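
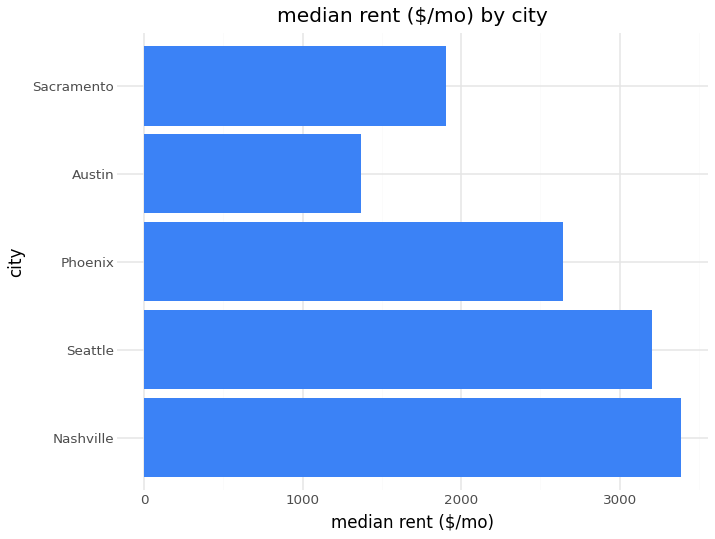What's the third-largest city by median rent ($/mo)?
Phoenix

Top 4: Nashville ≈ 3500, Seattle ≈ 3000, Phoenix ≈ 2500, Sacramento ≈ 2000.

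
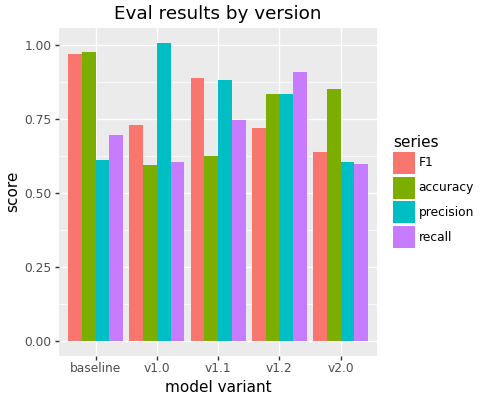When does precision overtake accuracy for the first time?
baseline: precision ≈ 0.6 vs accuracy ≈ 1.0 (not yet); v1.0: precision ≈ 1.0 vs accuracy ≈ 0.6 (first crossover).

v1.0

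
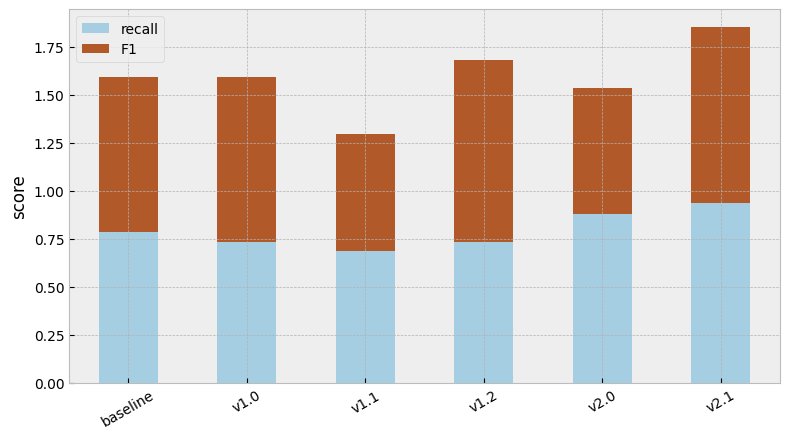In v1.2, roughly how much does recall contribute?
recall top ≈ 0.8, bottom ≈ 0.0; segment ≈ 0.8.

≈ 0.8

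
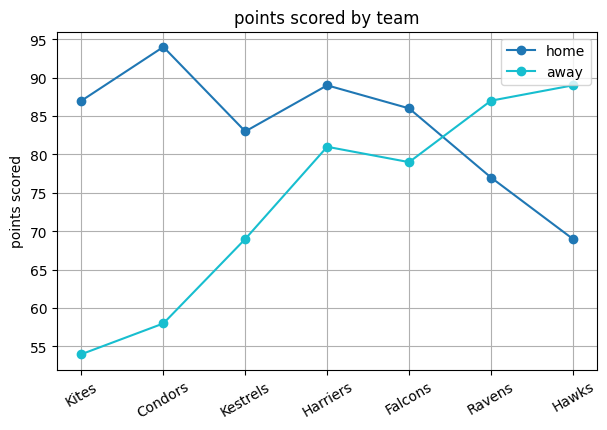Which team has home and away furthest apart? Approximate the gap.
Condors, ≈ 35

Condors: home ≈ 95, away ≈ 60 → gap ≈ 35. Next-largest (Kites) is only ≈ 30.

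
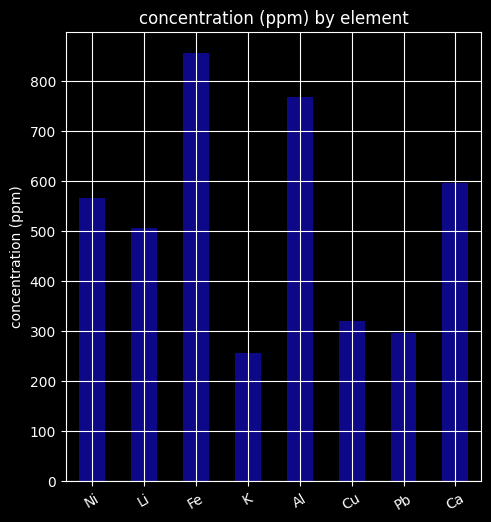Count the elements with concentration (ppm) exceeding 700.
Above 700: Fe, Al.

2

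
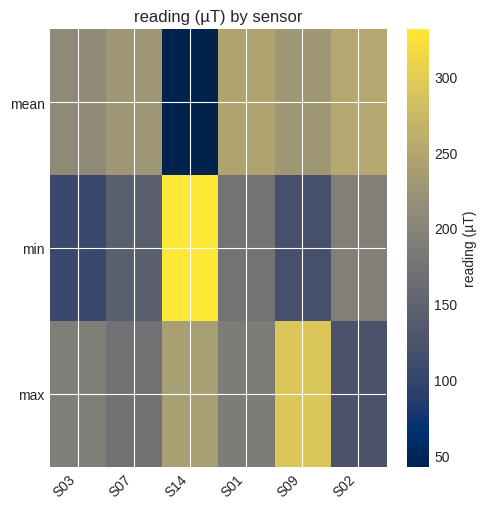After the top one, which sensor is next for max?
S14

Top 3 for max: S09 ≈ 300, S14 ≈ 250, S03 ≈ 200.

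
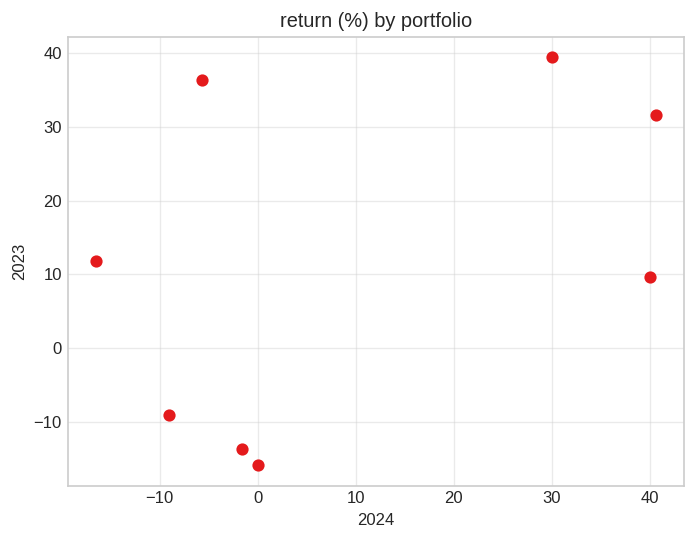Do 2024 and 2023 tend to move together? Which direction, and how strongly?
Points are positively correlated; moderate (|r| ≈ 0.5).

positive, moderate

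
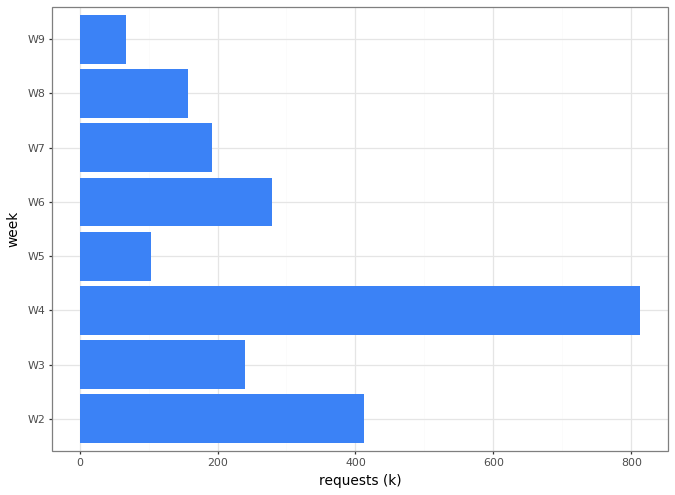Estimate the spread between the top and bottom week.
Max W4 ≈ 800, min W9 ≈ 100; range ≈ 700.

≈ 700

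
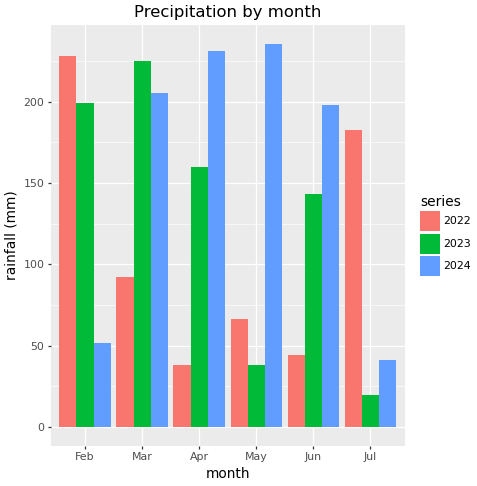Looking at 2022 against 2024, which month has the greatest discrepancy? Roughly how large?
Apr: 2022 ≈ 40, 2024 ≈ 240 → gap ≈ 200. Next-largest (Feb) is only ≈ 160.

Apr, ≈ 200 mm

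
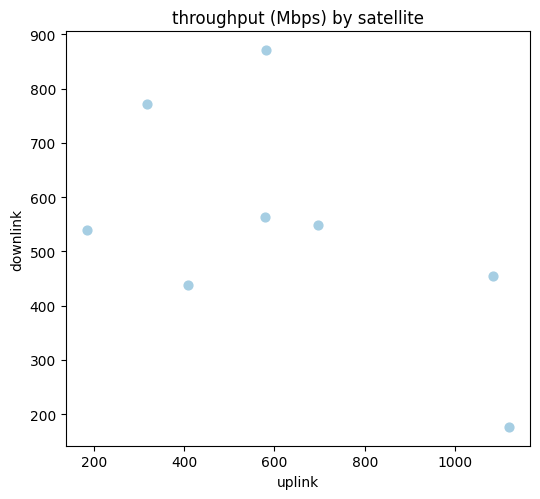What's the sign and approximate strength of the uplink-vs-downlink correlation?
negative, moderate

Points are negatively correlated; moderate (|r| ≈ 0.6).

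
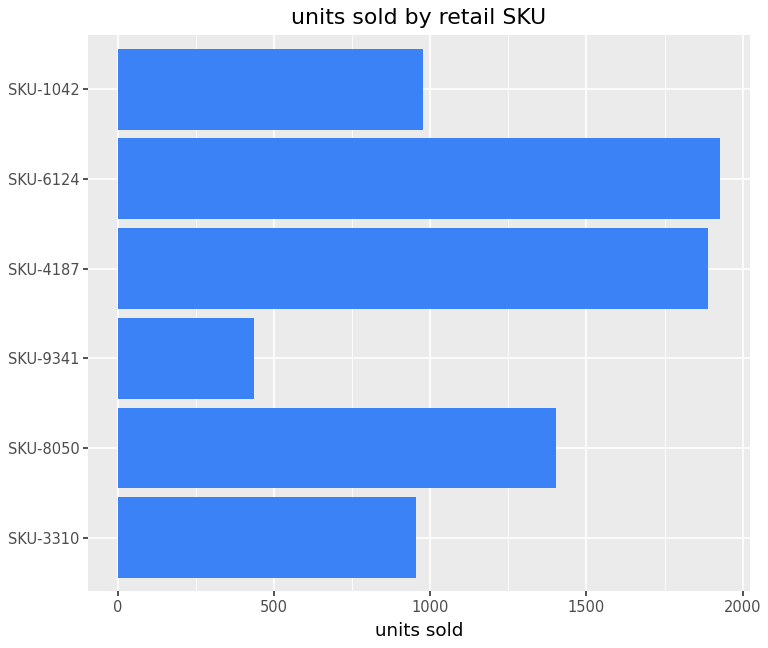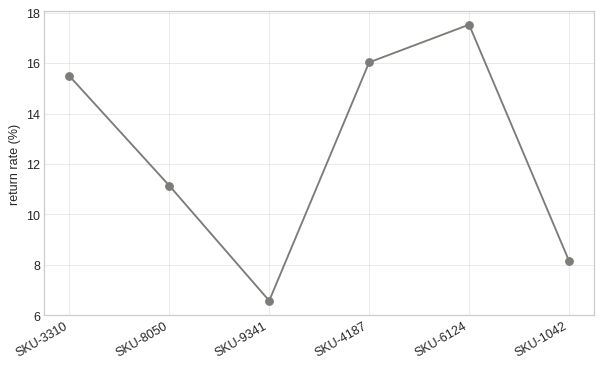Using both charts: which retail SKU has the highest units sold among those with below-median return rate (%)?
Chart 2 median return rate (%) ≈ 14; below-median retail SKUs: SKU-8050, SKU-9341, SKU-1042. Among those, SKU-8050 has the highest units sold (≈ 1400).

SKU-8050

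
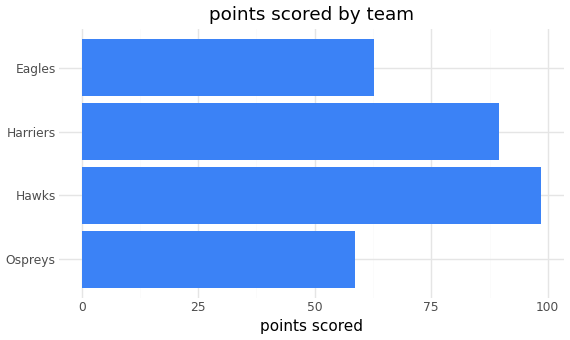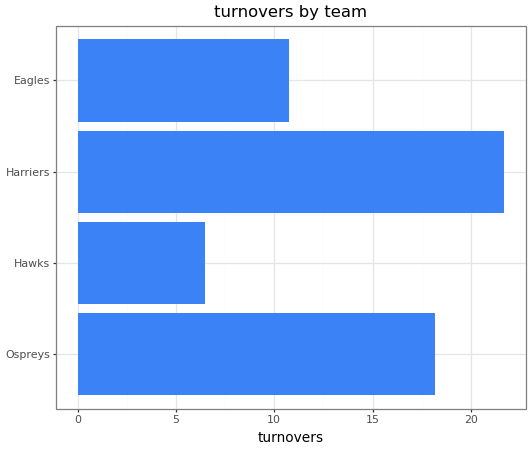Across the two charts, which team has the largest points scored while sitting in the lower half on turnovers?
Chart 2 median turnovers ≈ 14; below-median teams: Hawks, Eagles. Among those, Hawks has the highest points scored (≈ 100).

Hawks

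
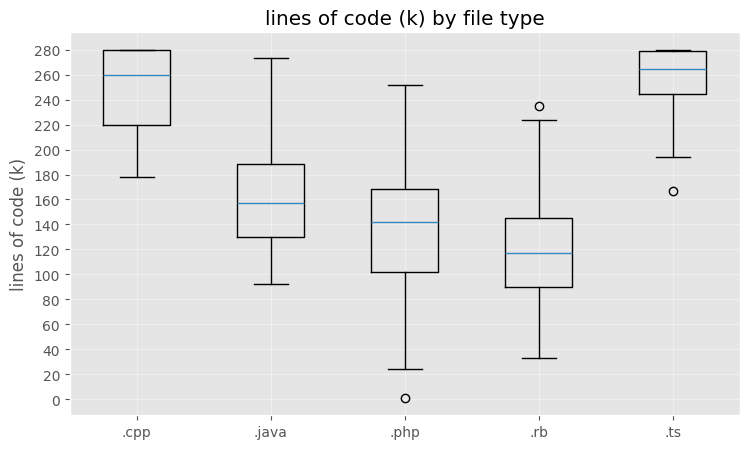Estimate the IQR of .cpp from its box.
≈ 60

Q3 ≈ 280, Q1 ≈ 220; IQR ≈ 60.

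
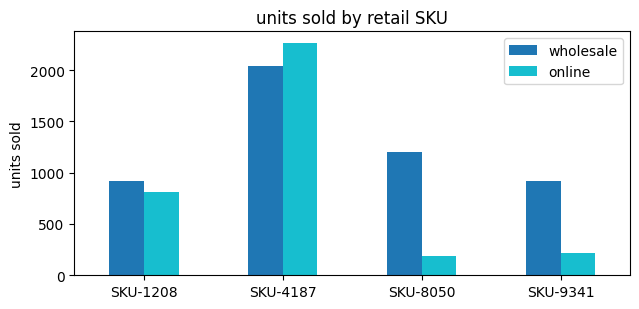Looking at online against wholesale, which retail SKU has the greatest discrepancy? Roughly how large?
SKU-8050, ≈ 1000

SKU-8050: online ≈ 200, wholesale ≈ 1200 → gap ≈ 1000. Next-largest (SKU-9341) is only ≈ 800.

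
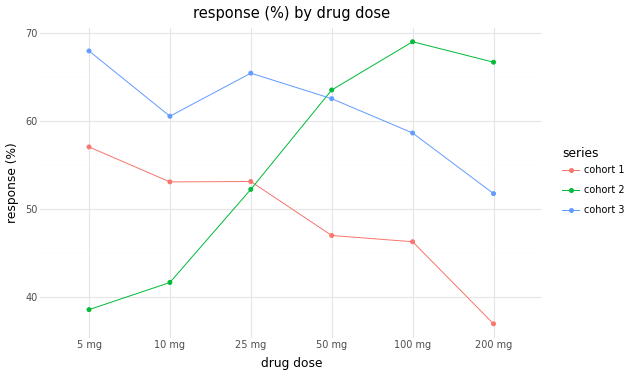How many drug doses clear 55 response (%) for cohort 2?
Above 55: 50 mg, 100 mg, 200 mg.

3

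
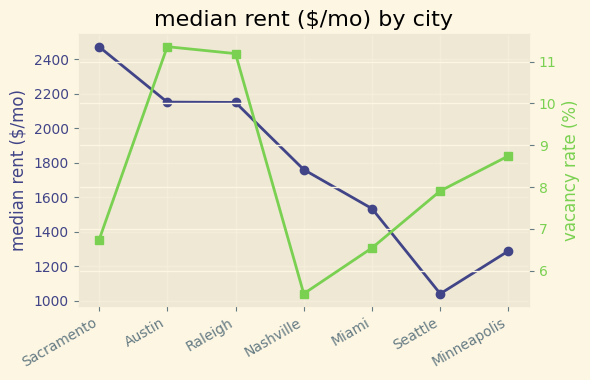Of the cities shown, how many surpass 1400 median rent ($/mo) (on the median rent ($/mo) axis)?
Above 1400: Sacramento, Austin, Raleigh, Nashville, Miami.

5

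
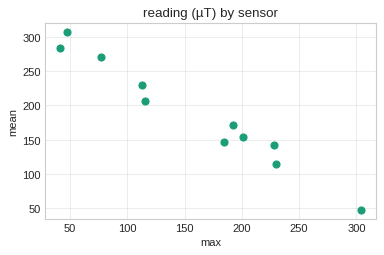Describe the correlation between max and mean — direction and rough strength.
Points are negatively correlated; strong (|r| ≈ 1.0).

negative, strong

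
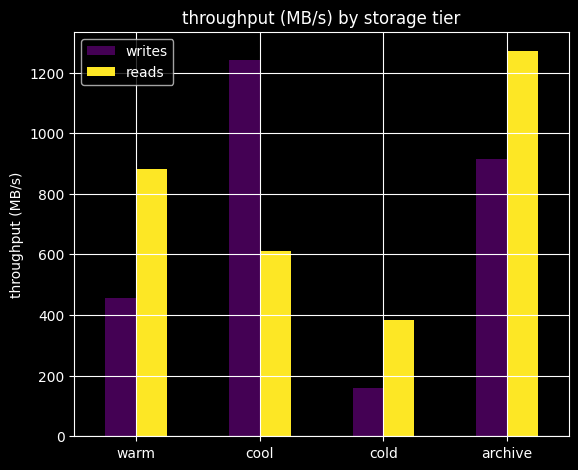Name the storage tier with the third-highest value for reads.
Top 4 for reads: archive ≈ 1200, warm ≈ 800, cool ≈ 600, cold ≈ 400.

cool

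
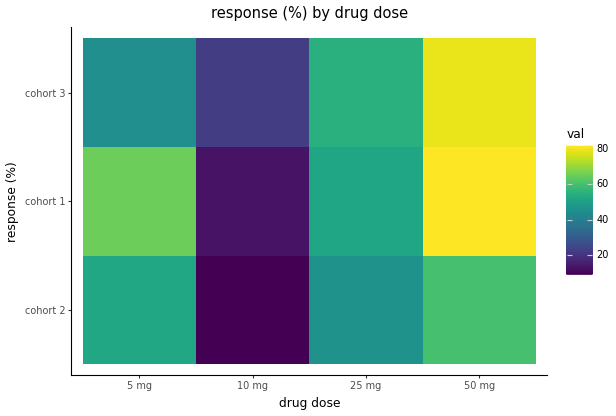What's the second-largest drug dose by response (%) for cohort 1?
Top 3 for cohort 1: 50 mg ≈ 80, 5 mg ≈ 70, 25 mg ≈ 50.

5 mg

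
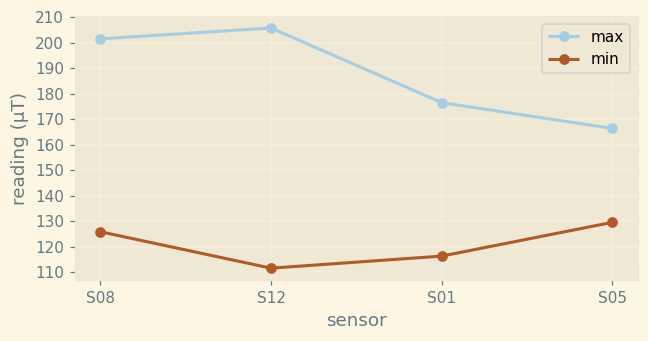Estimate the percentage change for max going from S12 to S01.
S12 ≈ 210, S01 ≈ 180; (180 − 210) / 210 ≈ -14.3%.

≈ -14.3%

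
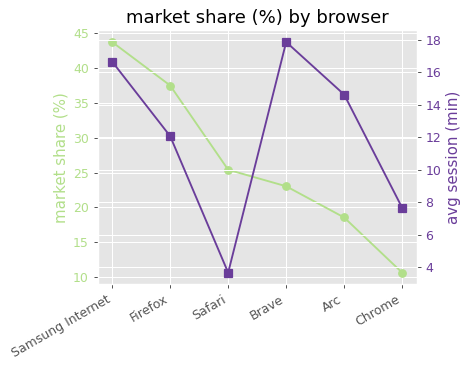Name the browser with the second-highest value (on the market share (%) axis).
Top 3 (on the market share (%) axis): Samsung Internet ≈ 45, Firefox ≈ 35, Safari ≈ 25.

Firefox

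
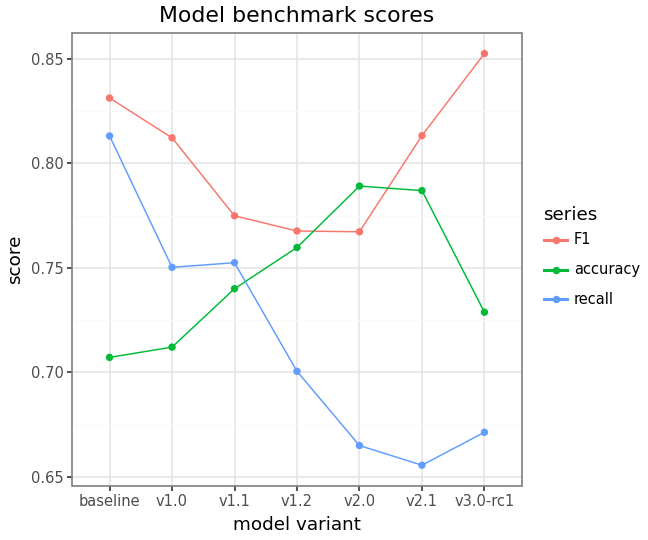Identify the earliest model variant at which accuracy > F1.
v1.2: accuracy ≈ 0.76 vs F1 ≈ 0.76 (not yet); v2.0: accuracy ≈ 0.78 vs F1 ≈ 0.76 (first crossover).

v2.0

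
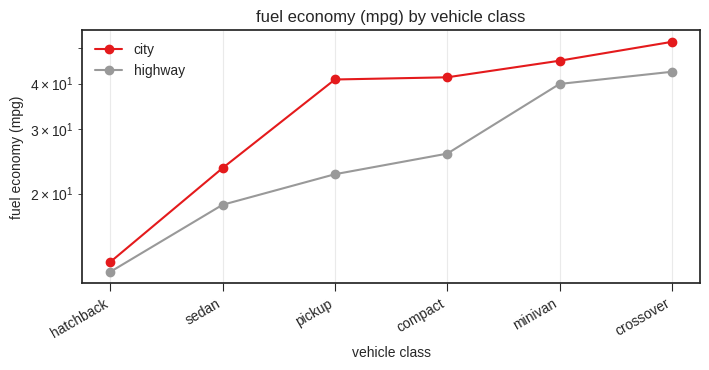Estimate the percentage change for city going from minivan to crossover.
minivan ≈ 45, crossover ≈ 50; (50 − 45) / 45 ≈ +11.1%.

≈ +11.1%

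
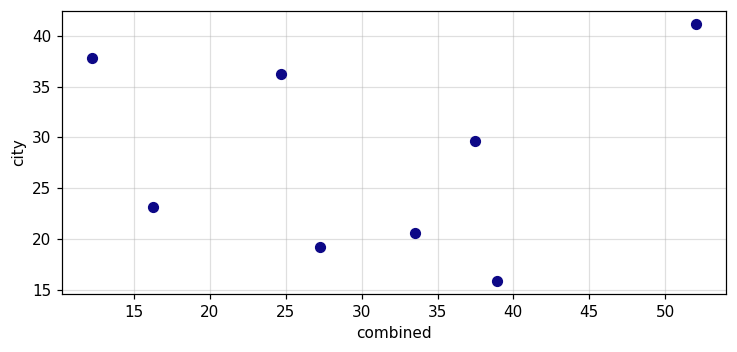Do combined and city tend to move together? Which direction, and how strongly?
Points are roughly uncorrelated; weak (|r| ≈ 0.0).

no clear correlation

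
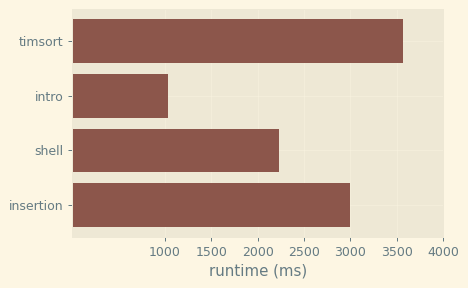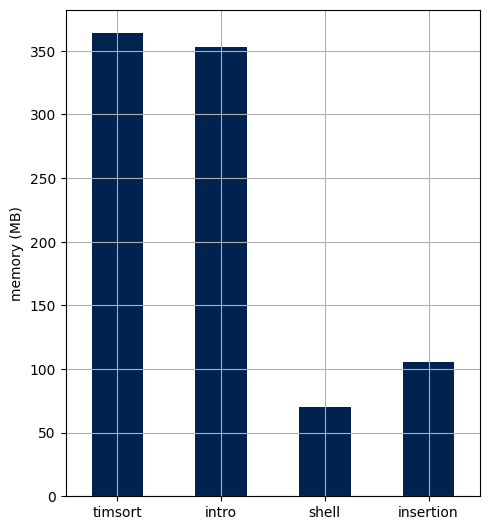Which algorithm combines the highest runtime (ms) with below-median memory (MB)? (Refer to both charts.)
Chart 2 median memory (MB) ≈ 250; below-median algorithms: shell, insertion. Among those, insertion has the highest runtime (ms) (≈ 3000).

insertion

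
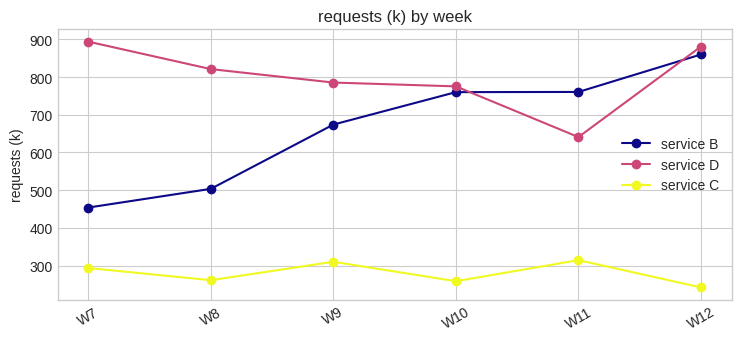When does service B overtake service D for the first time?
W11

W10: service B ≈ 800 vs service D ≈ 800 (not yet); W11: service B ≈ 800 vs service D ≈ 600 (first crossover).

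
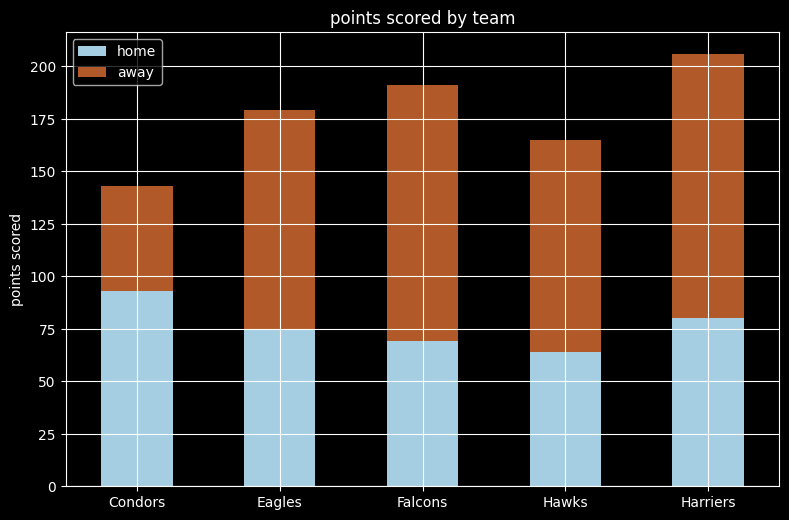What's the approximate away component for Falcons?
≈ 140

away top ≈ 200, bottom ≈ 60; segment ≈ 140.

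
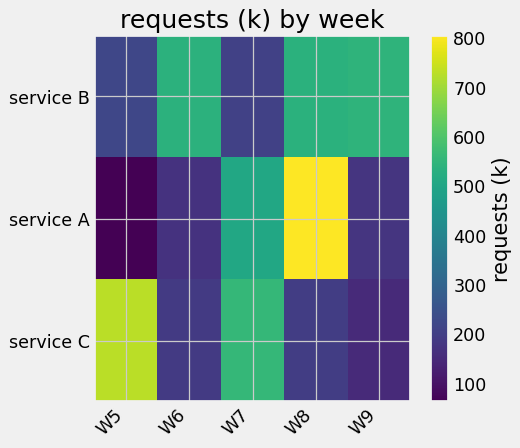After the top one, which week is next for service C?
W7

Top 3 for service C: W5 ≈ 700, W7 ≈ 600, W8 ≈ 200.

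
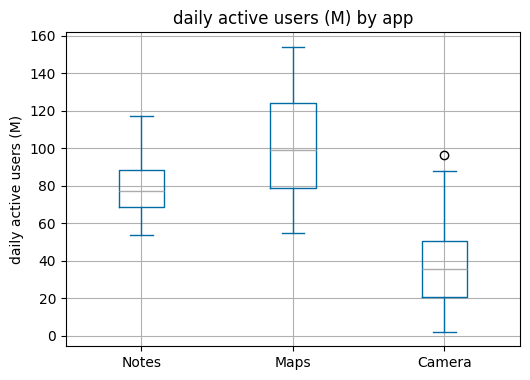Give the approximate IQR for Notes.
Q3 ≈ 90, Q1 ≈ 70; IQR ≈ 20.

≈ 20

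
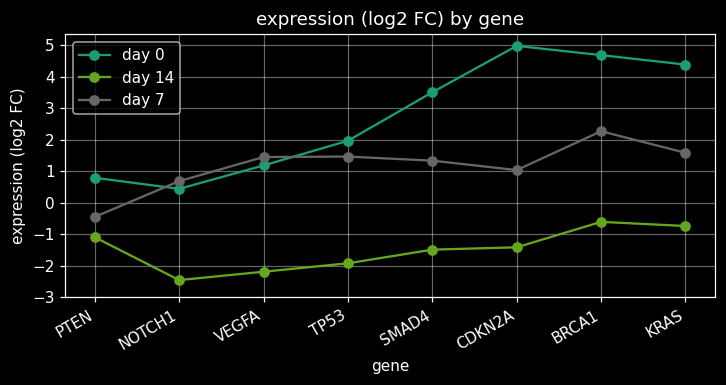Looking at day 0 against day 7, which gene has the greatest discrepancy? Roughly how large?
CDKN2A, ≈ 4 log2 FC

CDKN2A: day 0 ≈ 5, day 7 ≈ 1 → gap ≈ 4. Next-largest (KRAS) is only ≈ 2.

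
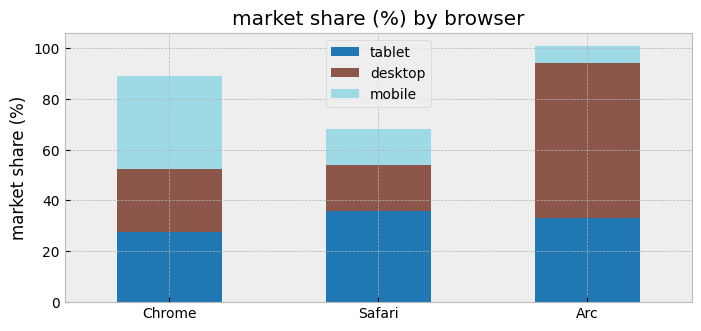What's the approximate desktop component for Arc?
≈ 60

desktop top ≈ 90, bottom ≈ 30; segment ≈ 60.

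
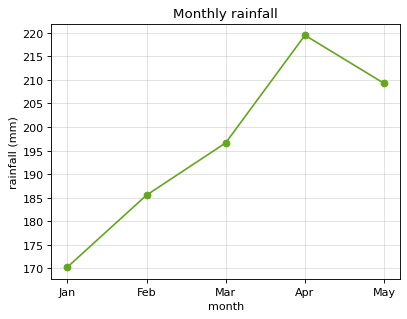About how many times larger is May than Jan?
May ≈ 210, Jan ≈ 170; 210/170 ≈ 1.24.

≈ 1.24×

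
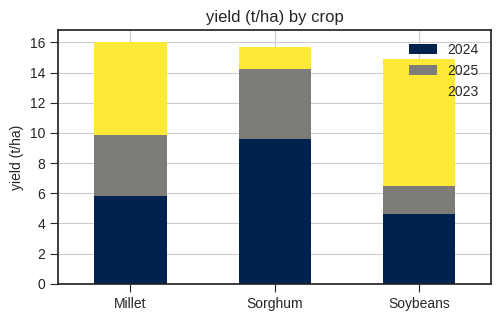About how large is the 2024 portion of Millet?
≈ 6

2024 top ≈ 6, bottom ≈ 0; segment ≈ 6.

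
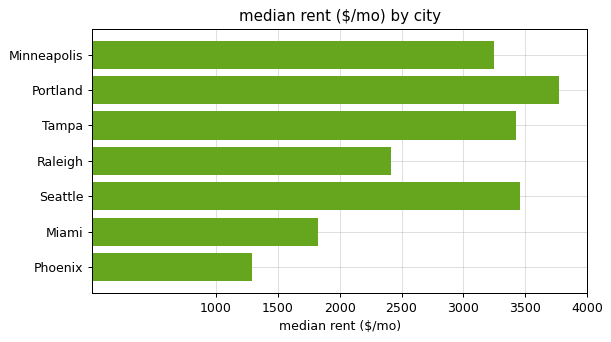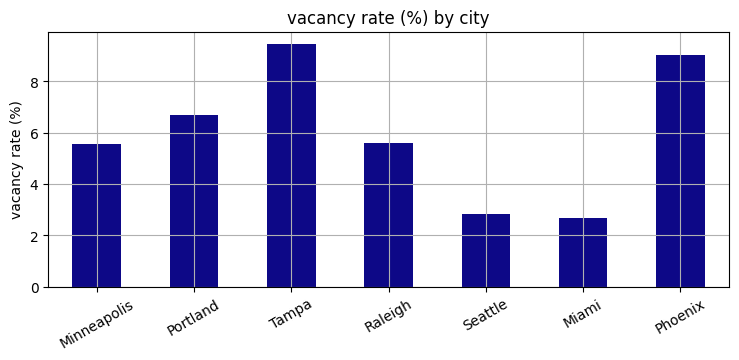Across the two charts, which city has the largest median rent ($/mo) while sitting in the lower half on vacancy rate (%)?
Chart 2 median vacancy rate (%) ≈ 6; below-median cities: Minneapolis, Seattle, Miami. Among those, Seattle has the highest median rent ($/mo) (≈ 3500).

Seattle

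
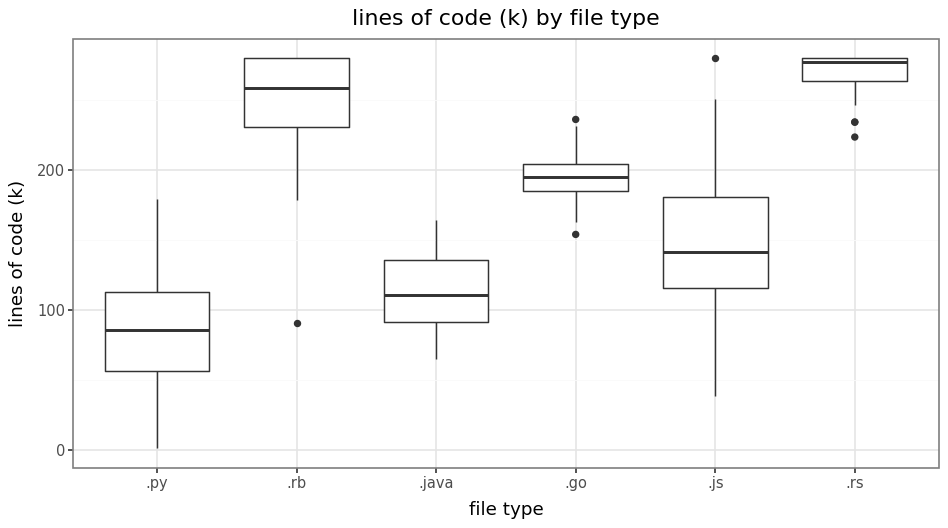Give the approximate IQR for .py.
Q3 ≈ 120, Q1 ≈ 60; IQR ≈ 60.

≈ 60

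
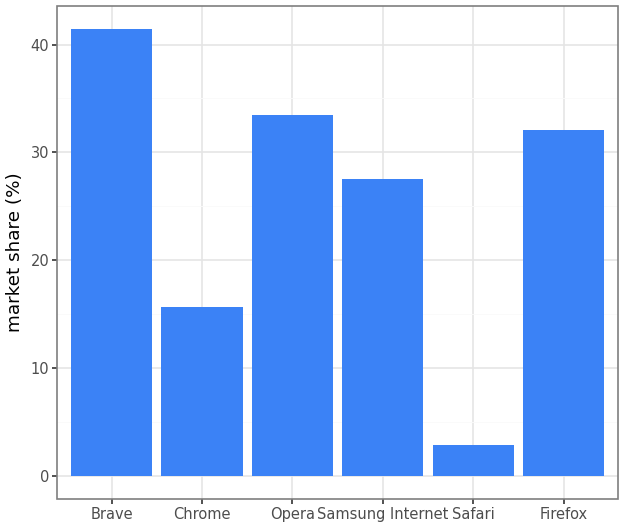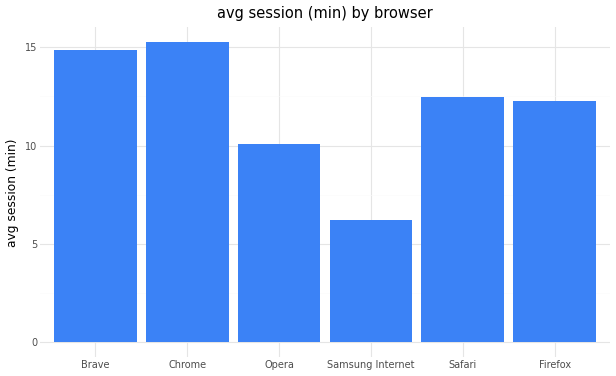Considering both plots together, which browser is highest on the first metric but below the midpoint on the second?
Opera

Chart 2 median avg session (min) ≈ 12; below-median browsers: Opera, Samsung Internet, Firefox. Among those, Opera has the highest market share (%) (≈ 35).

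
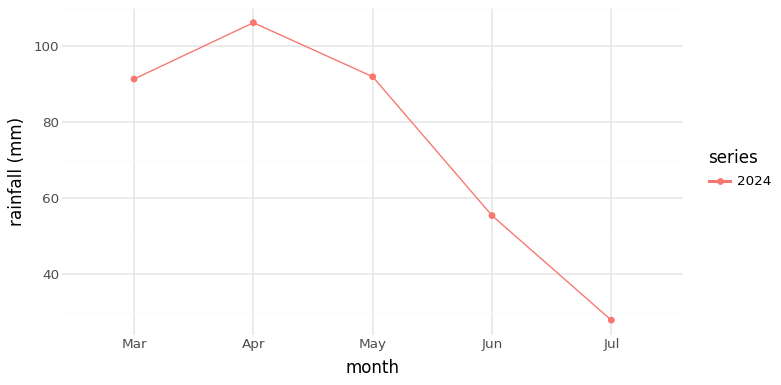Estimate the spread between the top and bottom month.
≈ 80

Max Apr ≈ 110, min Jul ≈ 30; range ≈ 80.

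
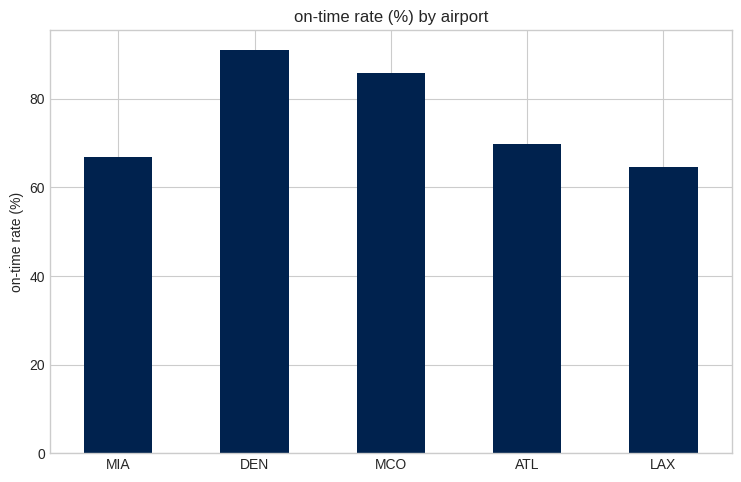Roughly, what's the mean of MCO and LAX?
≈ 75

(90 + 60) / 2 ≈ 75.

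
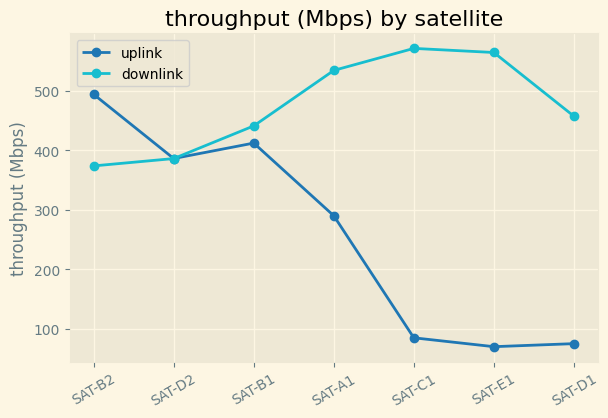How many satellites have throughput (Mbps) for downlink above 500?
Above 500: SAT-A1, SAT-C1, SAT-E1.

3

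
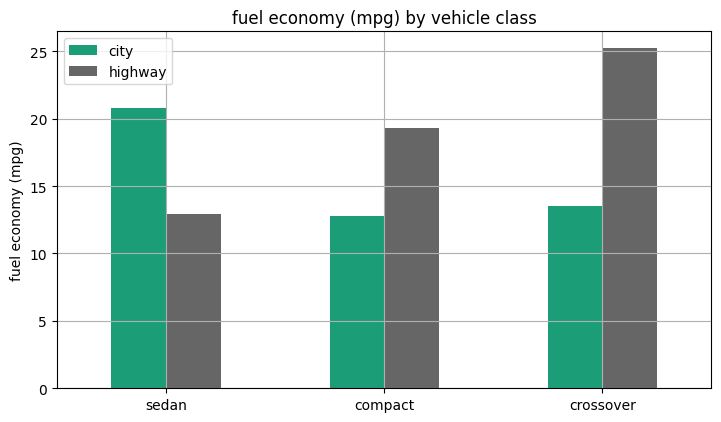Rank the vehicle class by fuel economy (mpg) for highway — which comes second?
compact

Top 3 for highway: crossover ≈ 25, compact ≈ 20, sedan ≈ 15.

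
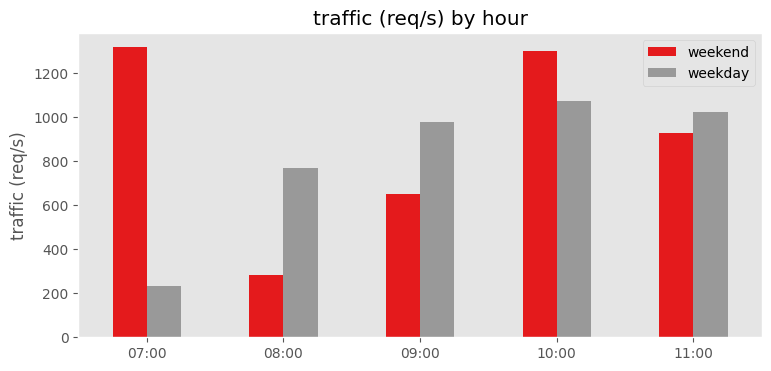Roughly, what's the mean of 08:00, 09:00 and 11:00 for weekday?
(800 + 1000 + 1000) / 3 ≈ 933.

≈ 933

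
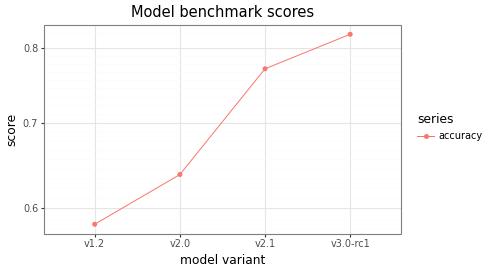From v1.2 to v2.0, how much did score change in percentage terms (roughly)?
v1.2 ≈ 0.58, v2.0 ≈ 0.64; (0.64 − 0.58) / 0.58 ≈ +10.3%.

≈ +10.3%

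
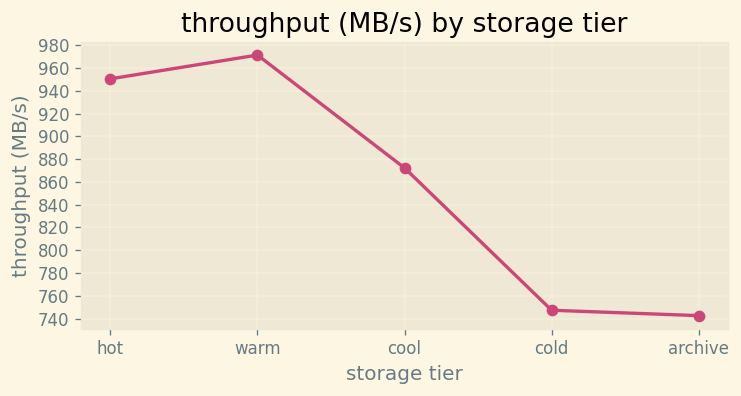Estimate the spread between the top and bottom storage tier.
Max warm ≈ 980, min archive ≈ 740; range ≈ 240.

≈ 240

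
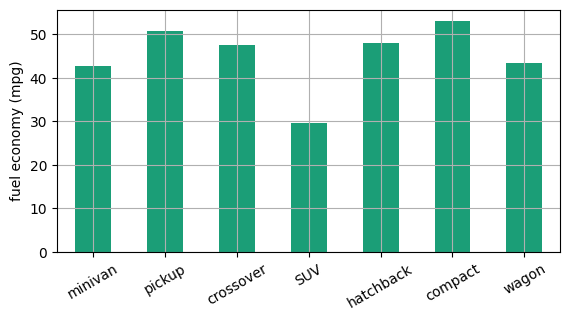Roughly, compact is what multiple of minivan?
compact ≈ 55, minivan ≈ 45; 55/45 ≈ 1.22.

≈ 1.22×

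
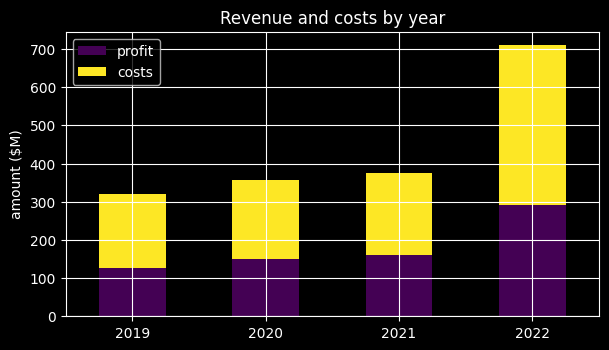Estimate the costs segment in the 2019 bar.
≈ 200

costs top ≈ 300, bottom ≈ 100; segment ≈ 200.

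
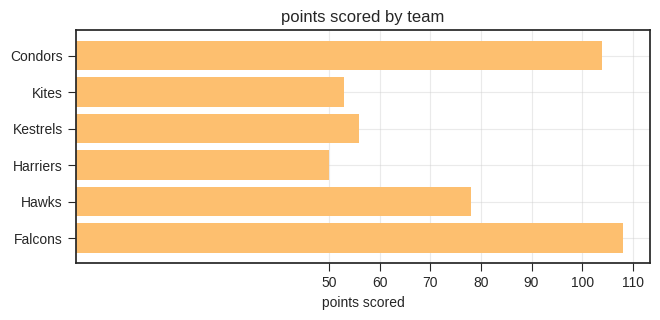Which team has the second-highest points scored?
Top 3: Falcons ≈ 110, Condors ≈ 100, Hawks ≈ 80.

Condors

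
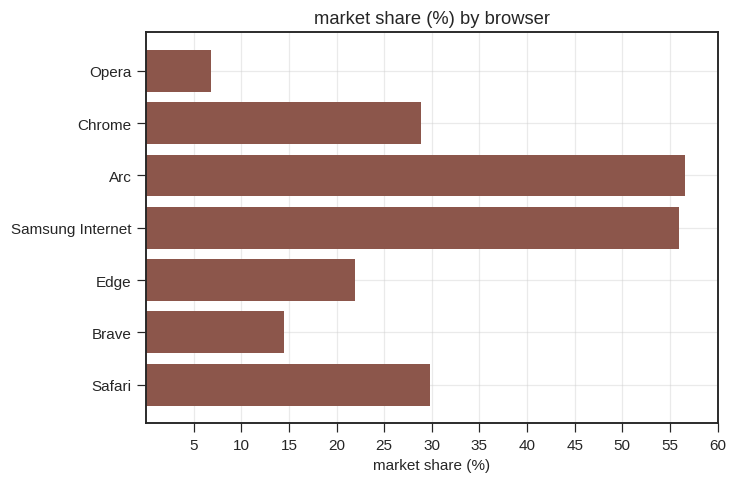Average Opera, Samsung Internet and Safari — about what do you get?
(5 + 55 + 30) / 3 ≈ 30.

≈ 30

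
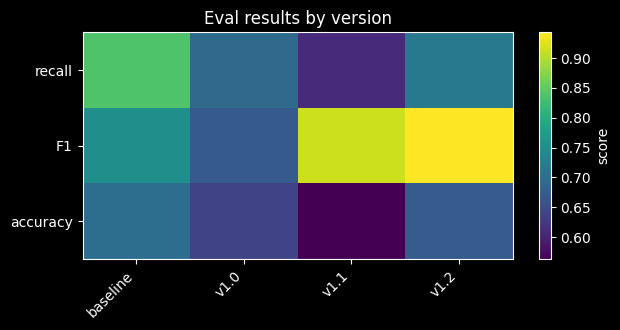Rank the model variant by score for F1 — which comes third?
baseline

Top 4 for F1: v1.2 ≈ 0.95, v1.1 ≈ 0.90, baseline ≈ 0.75, v1.0 ≈ 0.65.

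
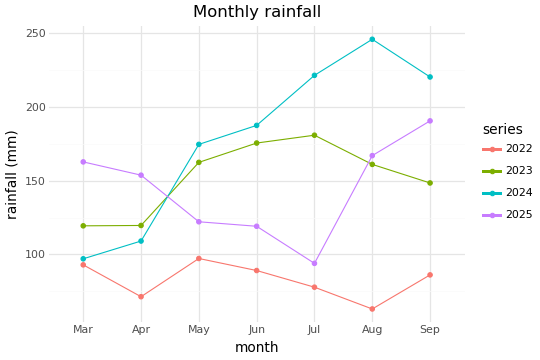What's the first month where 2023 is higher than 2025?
Apr: 2023 ≈ 120 vs 2025 ≈ 160 (not yet); May: 2023 ≈ 160 vs 2025 ≈ 120 (first crossover).

May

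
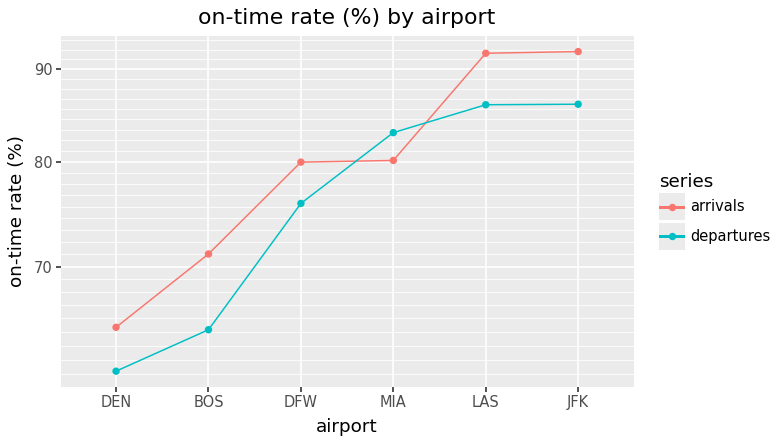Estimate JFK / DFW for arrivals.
≈ 1.12×

JFK ≈ 90, DFW ≈ 80; 90/80 ≈ 1.12.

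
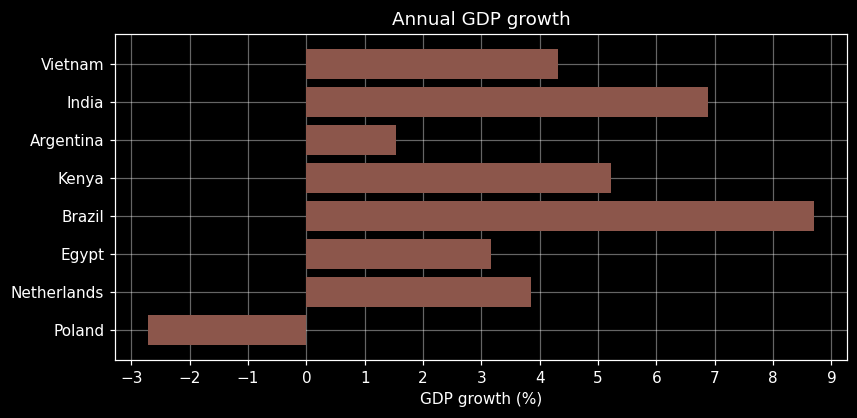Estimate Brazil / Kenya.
Brazil ≈ 9, Kenya ≈ 5; 9/5 ≈ 1.8.

≈ 1.8×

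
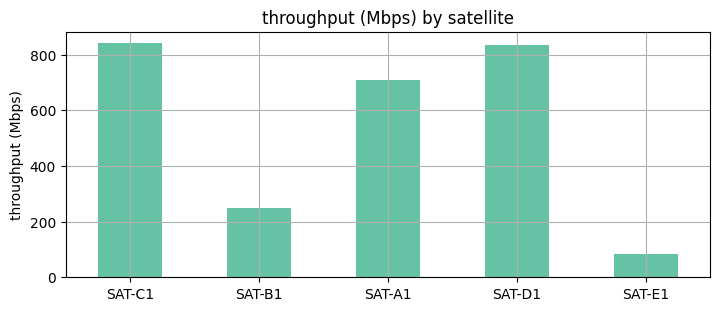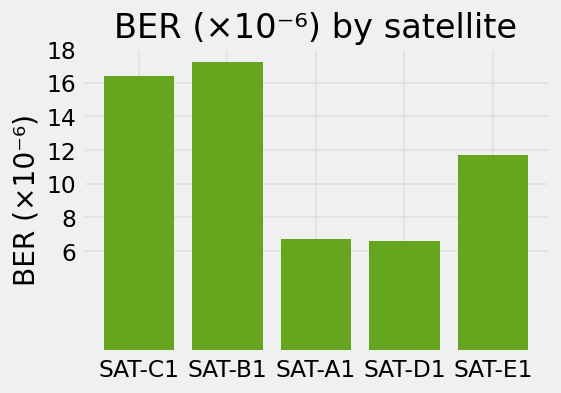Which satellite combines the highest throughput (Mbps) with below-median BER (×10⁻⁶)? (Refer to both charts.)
Chart 2 median BER (×10⁻⁶) ≈ 12; below-median satellites: SAT-A1, SAT-D1. Among those, SAT-D1 has the highest throughput (Mbps) (≈ 800).

SAT-D1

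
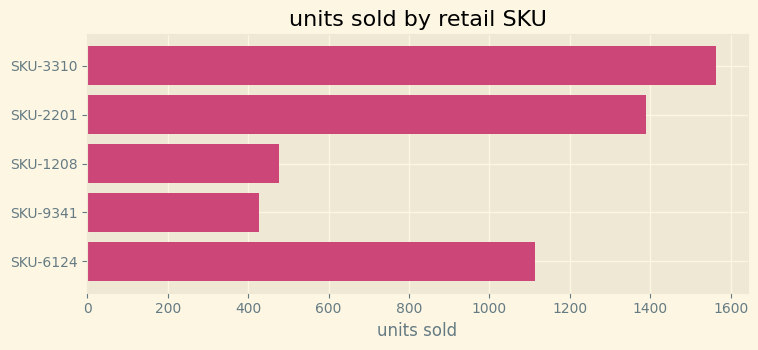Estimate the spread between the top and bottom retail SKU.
≈ 1200

Max SKU-3310 ≈ 1600, min SKU-9341 ≈ 400; range ≈ 1200.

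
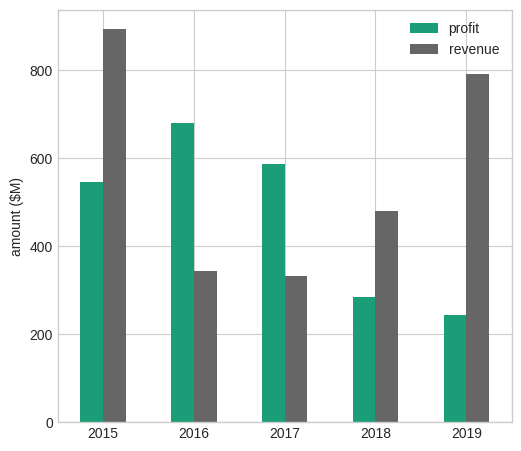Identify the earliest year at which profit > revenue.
2015: profit ≈ 500 vs revenue ≈ 900 (not yet); 2016: profit ≈ 700 vs revenue ≈ 300 (first crossover).

2016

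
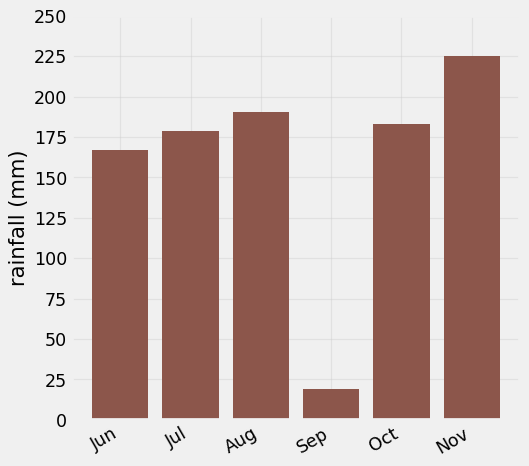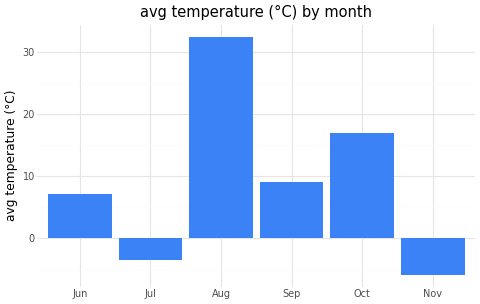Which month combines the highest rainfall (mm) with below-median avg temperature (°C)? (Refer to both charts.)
Chart 2 median avg temperature (°C) ≈ 10; below-median months: Jun, Jul, Nov. Among those, Nov has the highest rainfall (mm) (≈ 225).

Nov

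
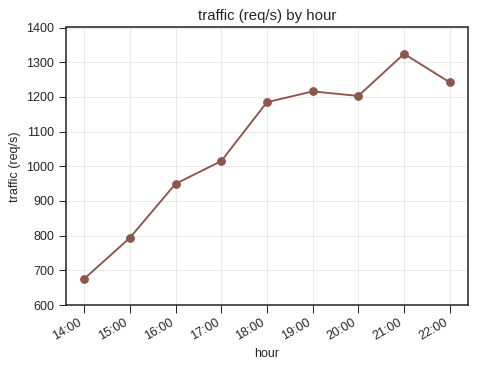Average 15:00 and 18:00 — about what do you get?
(800 + 1200) / 2 ≈ 1000.

≈ 1000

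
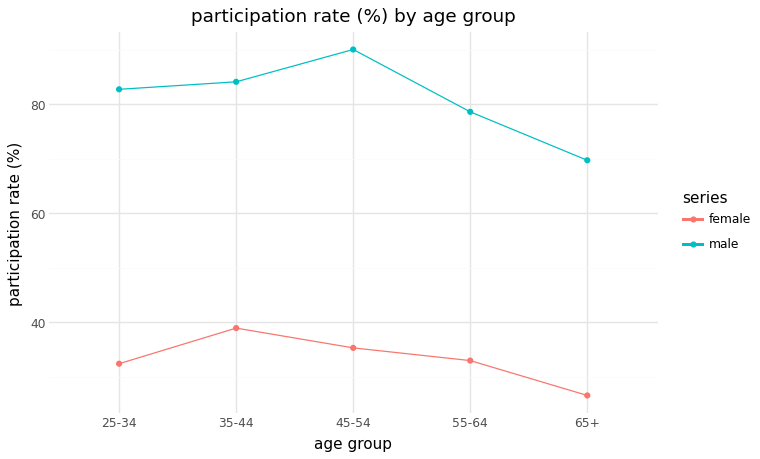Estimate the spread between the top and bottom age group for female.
Max 35-44 ≈ 40, min 65+ ≈ 30; range ≈ 10.

≈ 10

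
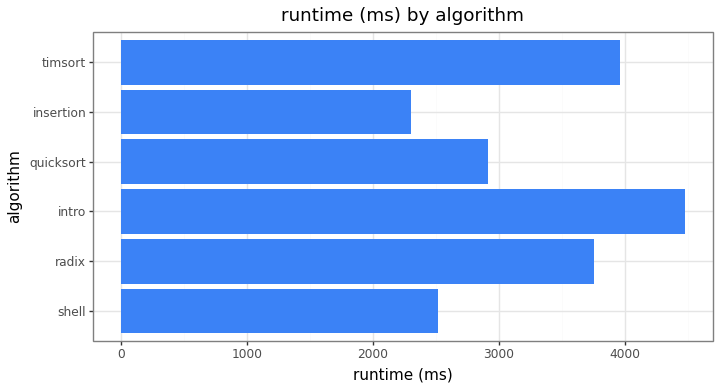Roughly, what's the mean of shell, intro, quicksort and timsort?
≈ 3500

(2500 + 4500 + 3000 + 4000) / 4 ≈ 3500.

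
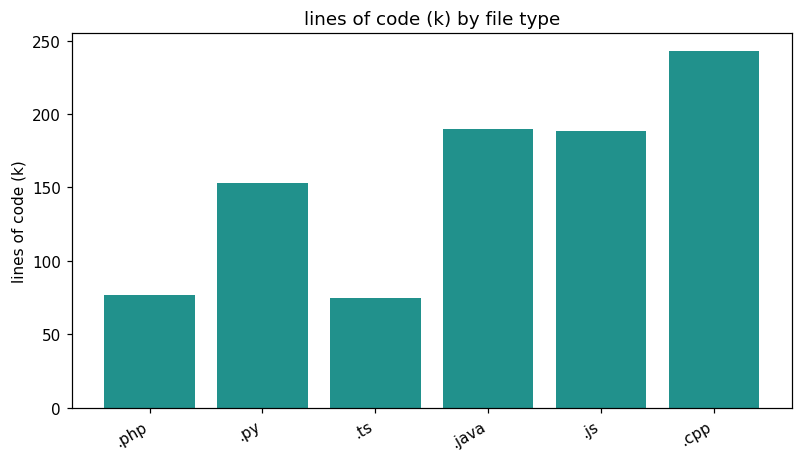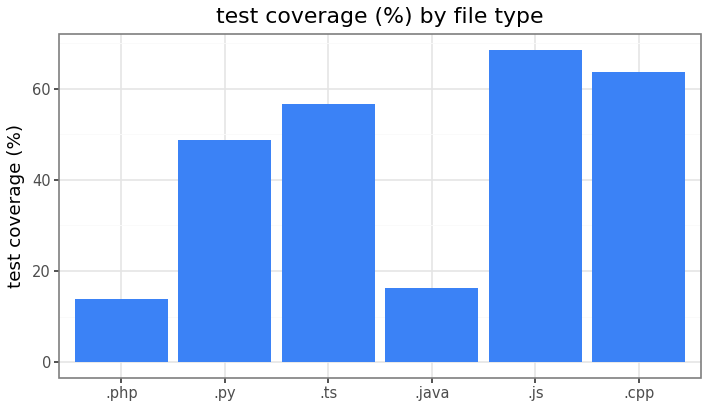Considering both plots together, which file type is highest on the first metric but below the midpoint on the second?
.java

Chart 2 median test coverage (%) ≈ 50; below-median file types: .php, .py, .java. Among those, .java has the highest lines of code (k) (≈ 200).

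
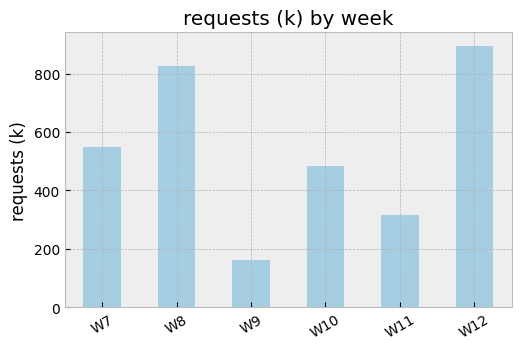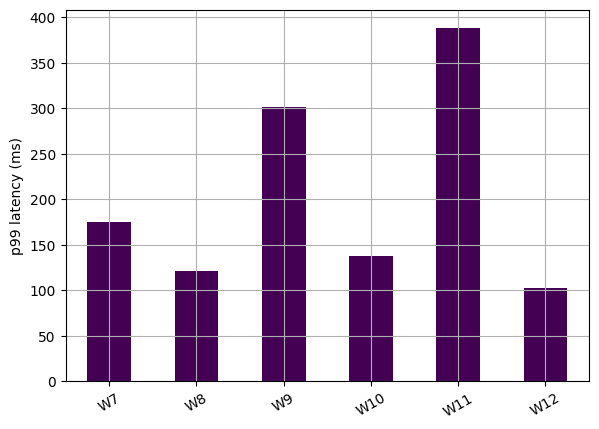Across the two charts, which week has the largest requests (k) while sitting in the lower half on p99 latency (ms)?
Chart 2 median p99 latency (ms) ≈ 150; below-median weeks: W8, W10, W12. Among those, W12 has the highest requests (k) (≈ 900).

W12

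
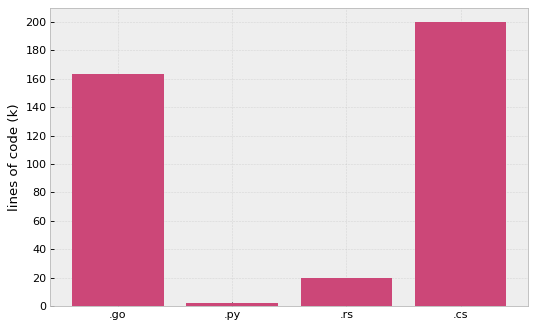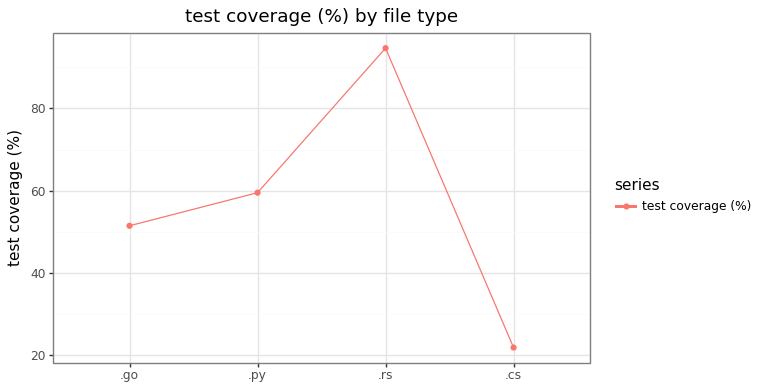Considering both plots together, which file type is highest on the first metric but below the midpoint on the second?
.cs

Chart 2 median test coverage (%) ≈ 60; below-median file types: .go, .cs. Among those, .cs has the highest lines of code (k) (≈ 200).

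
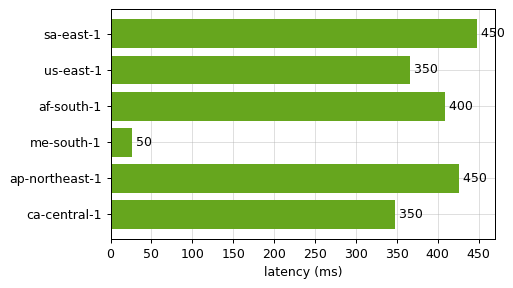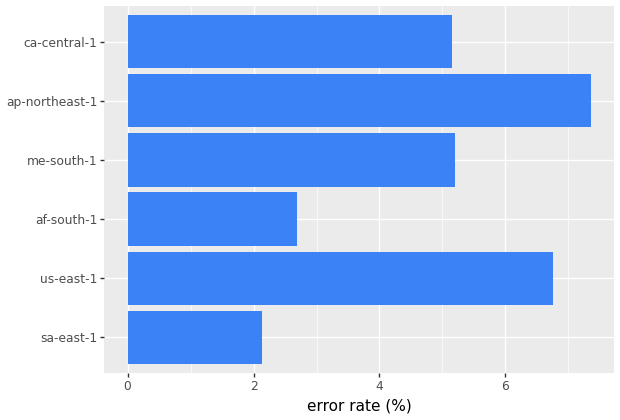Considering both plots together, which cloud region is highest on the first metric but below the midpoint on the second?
Chart 2 median error rate (%) ≈ 5; below-median cloud regions: sa-east-1, af-south-1, ca-central-1. Among those, sa-east-1 has the highest latency (ms) (≈ 450).

sa-east-1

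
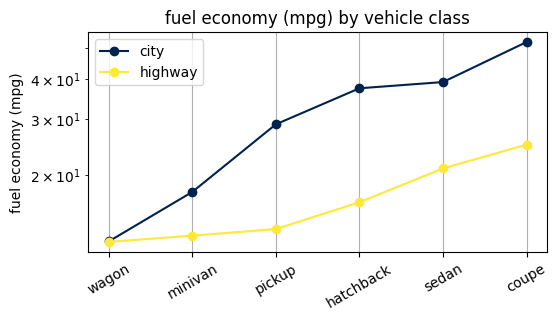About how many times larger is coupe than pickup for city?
≈ 1.67×

coupe ≈ 50, pickup ≈ 30; 50/30 ≈ 1.67.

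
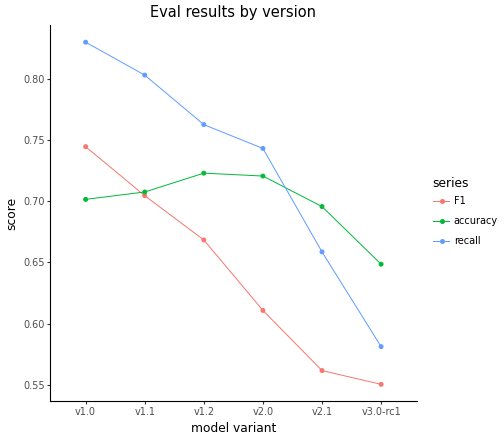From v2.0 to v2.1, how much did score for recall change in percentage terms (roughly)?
v2.0 ≈ 0.75, v2.1 ≈ 0.65; (0.65 − 0.75) / 0.75 ≈ -13.3%.

≈ -13.3%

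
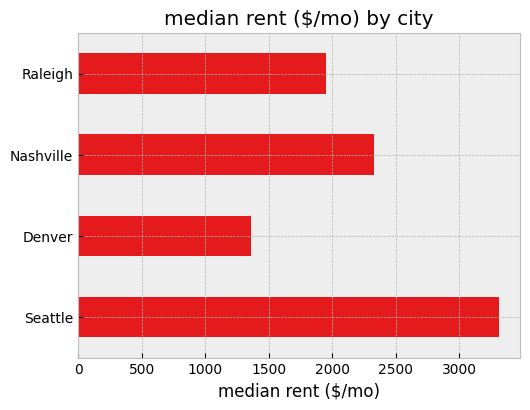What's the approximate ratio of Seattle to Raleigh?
≈ 1.75×

Seattle ≈ 3500, Raleigh ≈ 2000; 3500/2000 ≈ 1.75.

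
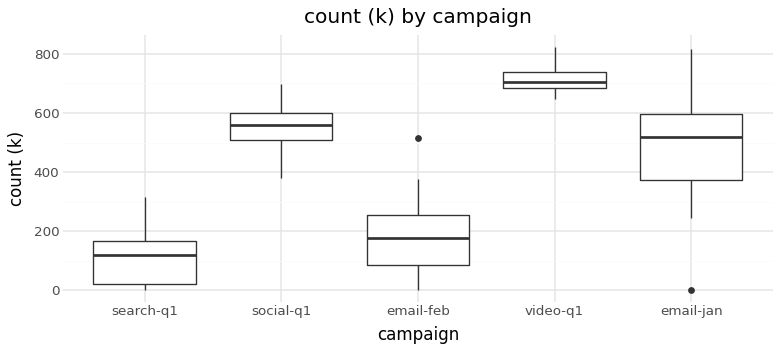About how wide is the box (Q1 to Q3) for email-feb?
Q3 ≈ 250, Q1 ≈ 100; IQR ≈ 150.

≈ 150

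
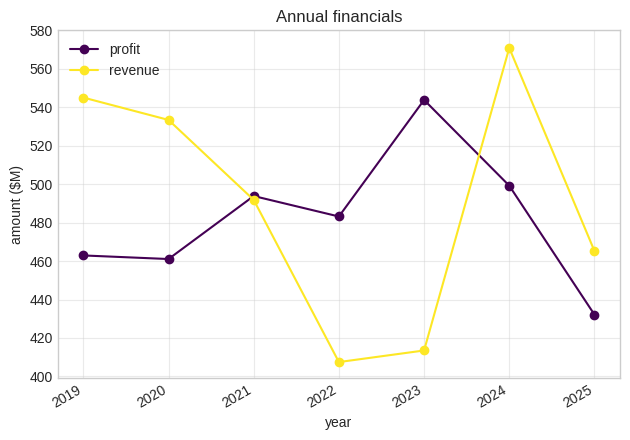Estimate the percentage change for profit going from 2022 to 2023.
2022 ≈ 480, 2023 ≈ 540; (540 − 480) / 480 ≈ +12.5%.

≈ +12.5%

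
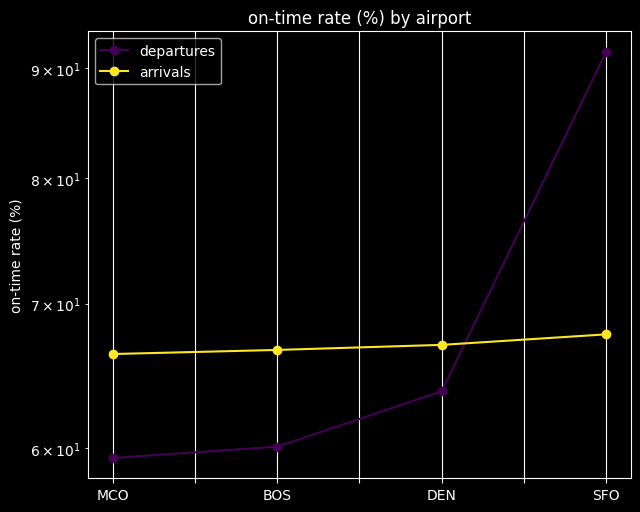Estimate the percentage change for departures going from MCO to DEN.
MCO ≈ 60, DEN ≈ 65; (65 − 60) / 60 ≈ +8.3%.

≈ +8.3%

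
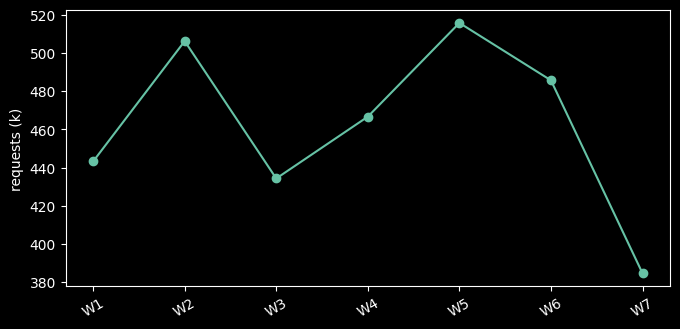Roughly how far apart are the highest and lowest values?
Max W5 ≈ 520, min W7 ≈ 380; range ≈ 140.

≈ 140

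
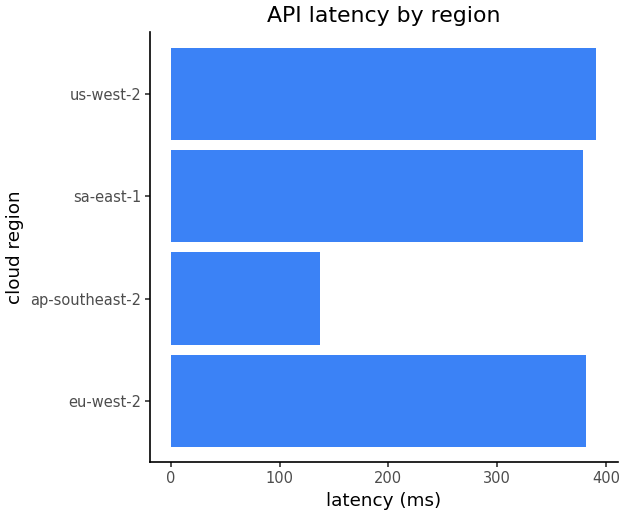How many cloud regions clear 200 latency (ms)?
3

Above 200: eu-west-2, sa-east-1, us-west-2.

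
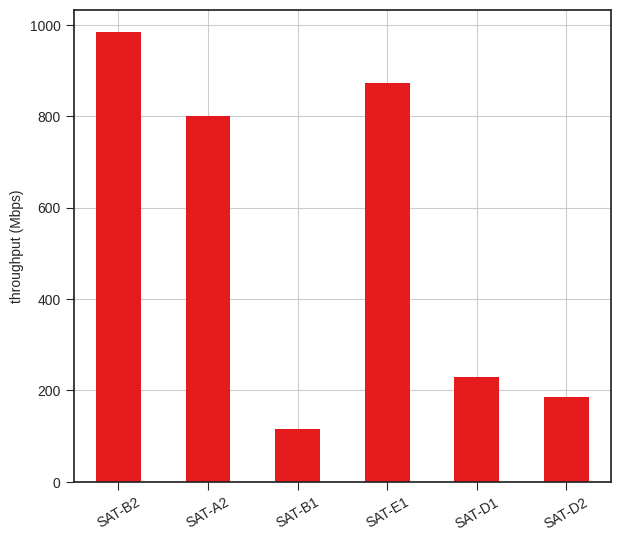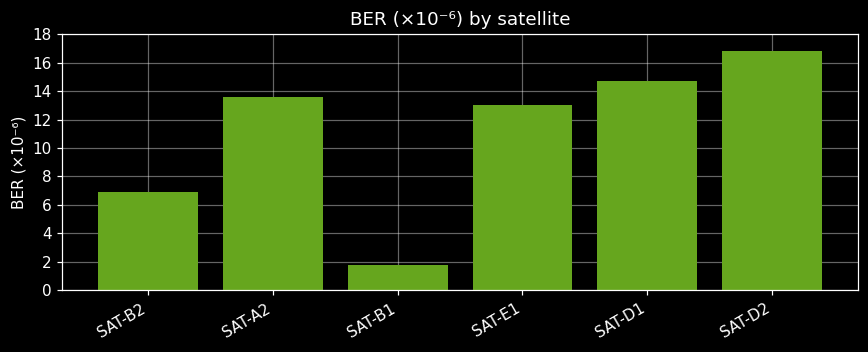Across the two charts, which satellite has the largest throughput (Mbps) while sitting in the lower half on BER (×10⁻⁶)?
SAT-B2

Chart 2 median BER (×10⁻⁶) ≈ 14; below-median satellites: SAT-B2, SAT-B1, SAT-E1. Among those, SAT-B2 has the highest throughput (Mbps) (≈ 1000).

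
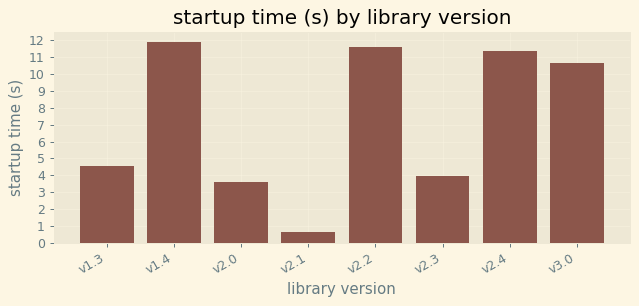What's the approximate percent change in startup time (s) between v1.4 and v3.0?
≈ -8.3%

v1.4 ≈ 12, v3.0 ≈ 11; (11 − 12) / 12 ≈ -8.3%.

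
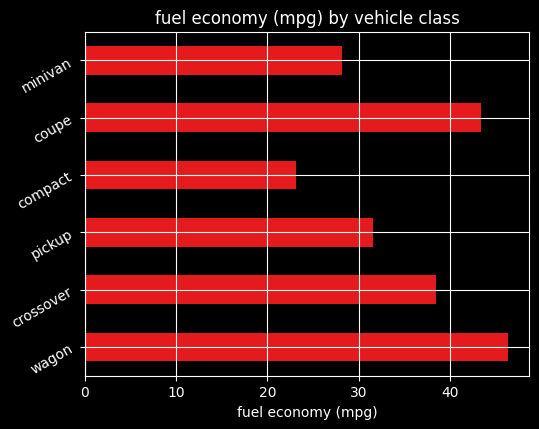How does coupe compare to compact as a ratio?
coupe ≈ 45, compact ≈ 25; 45/25 ≈ 1.8.

≈ 1.8×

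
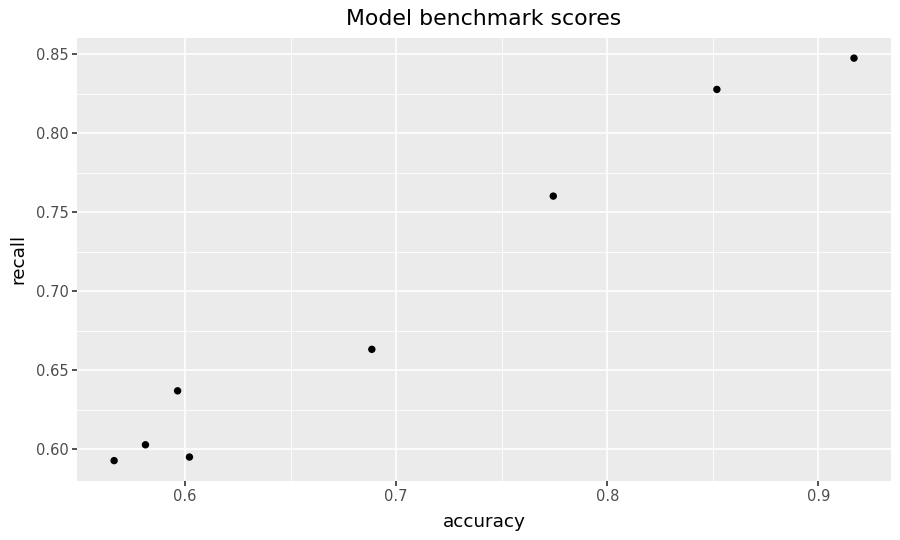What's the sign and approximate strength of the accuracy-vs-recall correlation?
positive, strong

Points are positively correlated; strong (|r| ≈ 1.0).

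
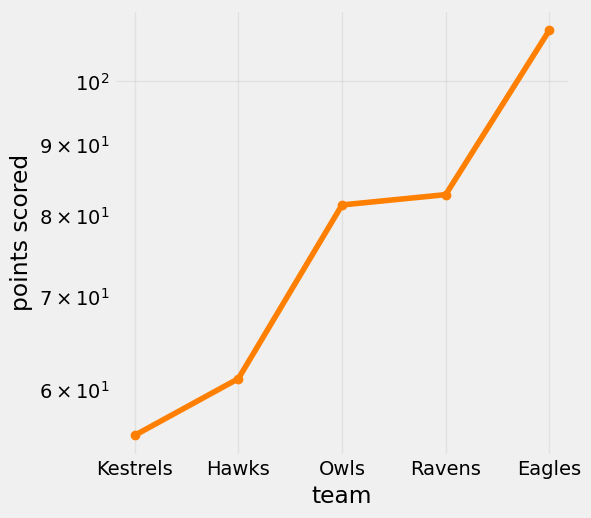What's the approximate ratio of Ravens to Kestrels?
≈ 1.55×

Ravens ≈ 85, Kestrels ≈ 55; 85/55 ≈ 1.55.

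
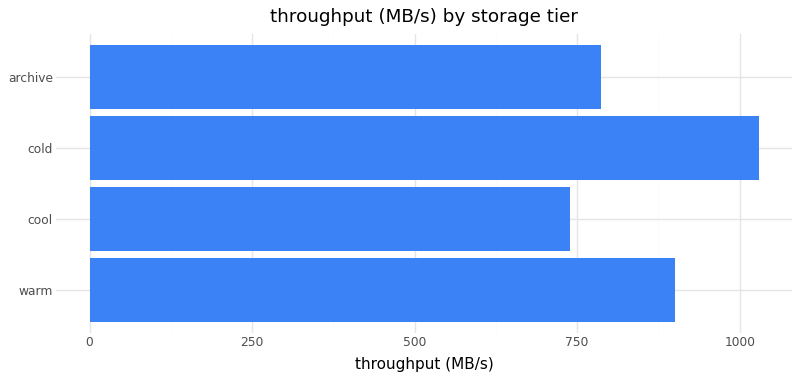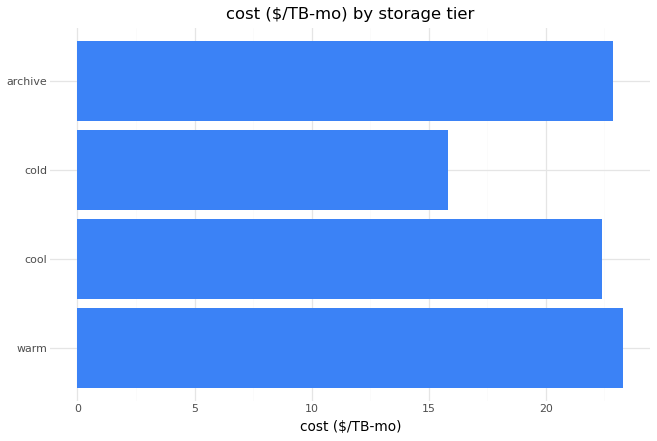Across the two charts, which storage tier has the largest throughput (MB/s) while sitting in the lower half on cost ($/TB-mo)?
cold

Chart 2 median cost ($/TB-mo) ≈ 25; below-median storage tiers: cool, cold. Among those, cold has the highest throughput (MB/s) (≈ 1000).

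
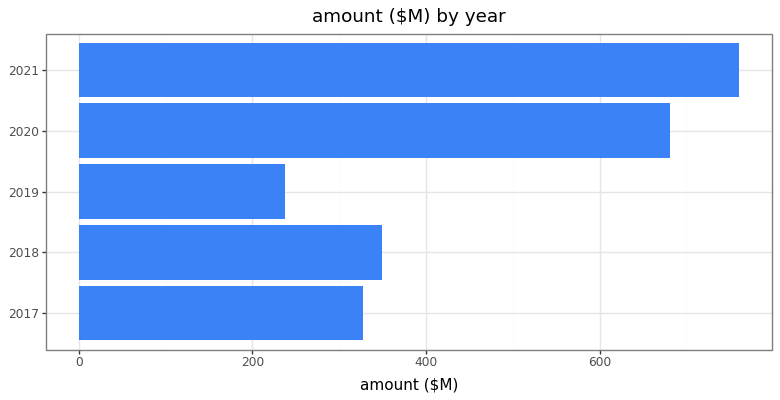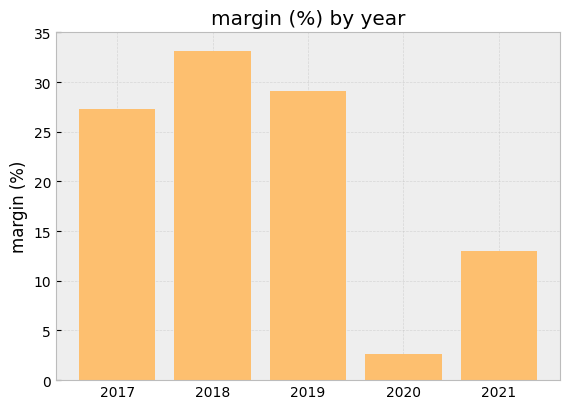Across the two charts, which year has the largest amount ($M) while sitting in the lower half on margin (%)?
Chart 2 median margin (%) ≈ 25; below-median years: 2020, 2021. Among those, 2021 has the highest amount ($M) (≈ 800).

2021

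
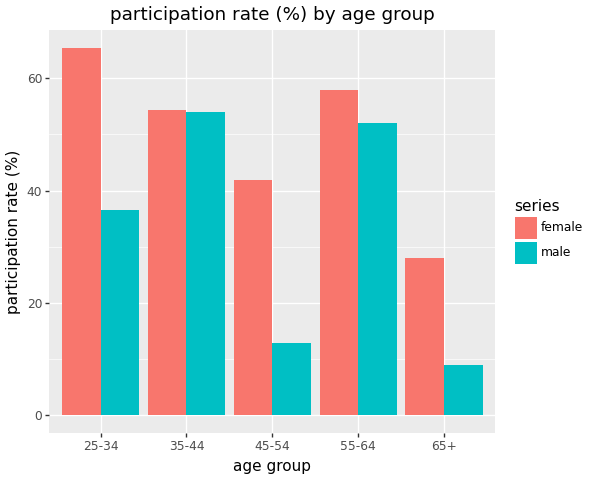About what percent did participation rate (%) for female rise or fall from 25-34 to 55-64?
25-34 ≈ 70, 55-64 ≈ 60; (60 − 70) / 70 ≈ -14.3%.

≈ -14.3%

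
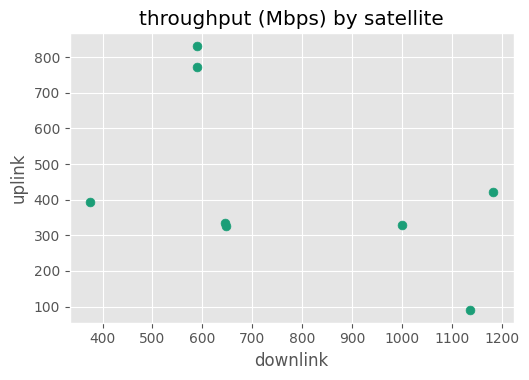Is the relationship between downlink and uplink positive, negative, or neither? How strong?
Points are negatively correlated; moderate (|r| ≈ 0.5).

negative, moderate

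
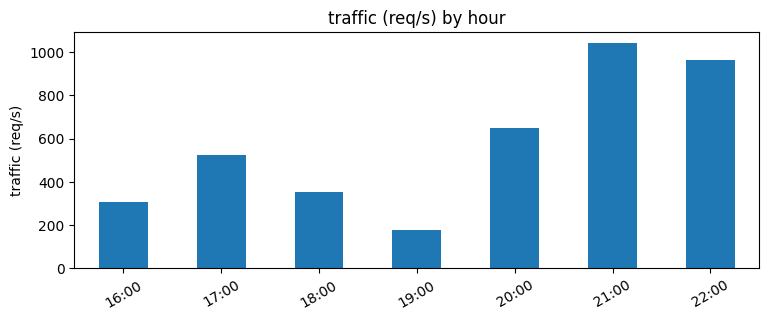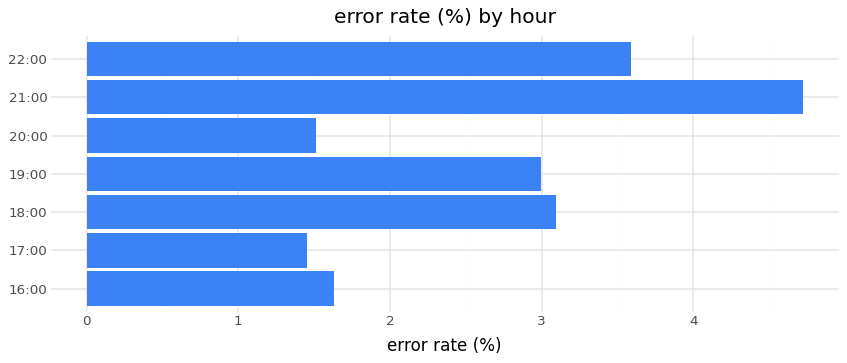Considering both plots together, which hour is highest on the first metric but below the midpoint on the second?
20:00

Chart 2 median error rate (%) ≈ 3; below-median hours: 16:00, 17:00, 20:00. Among those, 20:00 has the highest traffic (req/s) (≈ 700).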